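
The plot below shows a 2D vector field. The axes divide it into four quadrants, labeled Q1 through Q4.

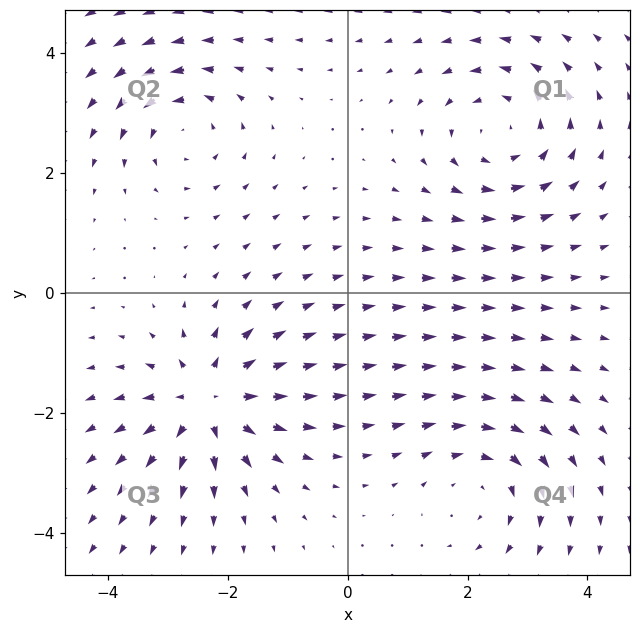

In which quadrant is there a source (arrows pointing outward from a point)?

Q3

The source sits at approximately (-2.3, -1.8), which lies in quadrant Q3. The divergence there is about +6, positive as expected for a source.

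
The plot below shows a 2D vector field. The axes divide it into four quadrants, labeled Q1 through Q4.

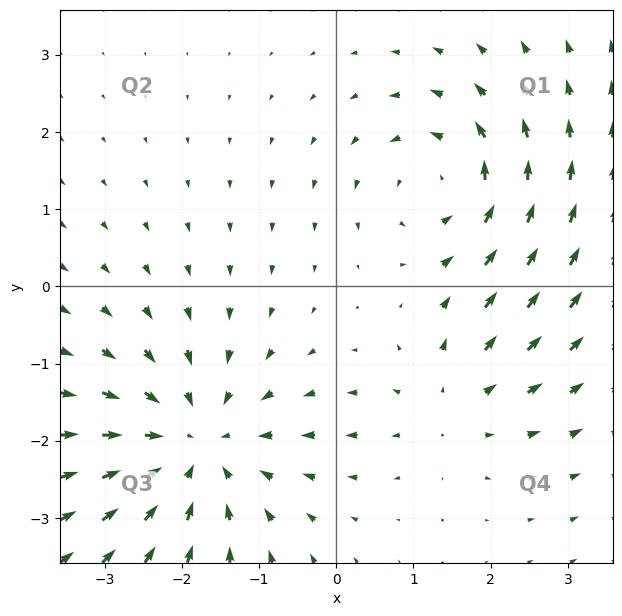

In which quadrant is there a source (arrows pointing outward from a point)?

The source sits at approximately (1.5, -1.5), which lies in quadrant Q4. The divergence there is about +2, positive as expected for a source.

Q4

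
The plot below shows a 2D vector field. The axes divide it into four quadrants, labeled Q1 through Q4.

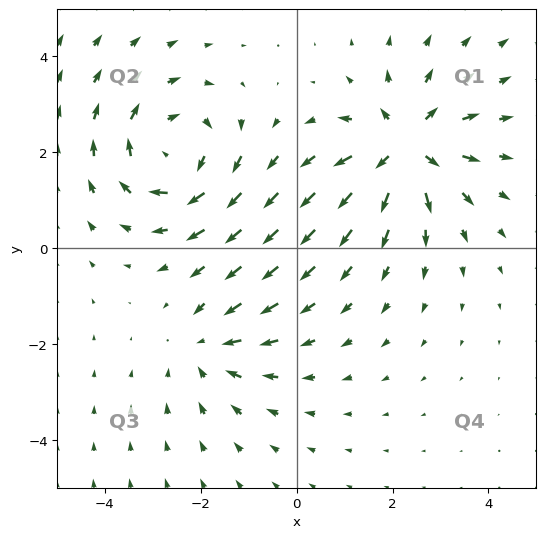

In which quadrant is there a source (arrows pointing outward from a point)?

The source sits at approximately (2.3, 2.1), which lies in quadrant Q1. The divergence there is about +4, positive as expected for a source.

Q1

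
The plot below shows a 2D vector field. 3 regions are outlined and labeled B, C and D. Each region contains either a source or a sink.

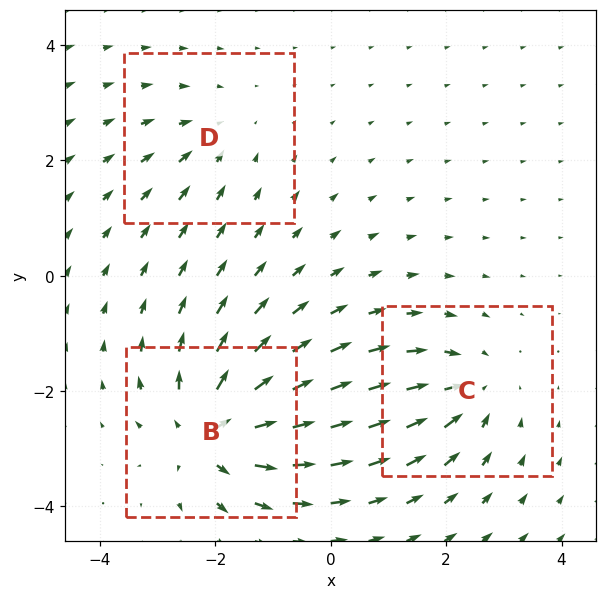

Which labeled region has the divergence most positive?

B

Divergence at each region's feature centre — B: about +5, C: about -3, D: about -2. Region B is most positive.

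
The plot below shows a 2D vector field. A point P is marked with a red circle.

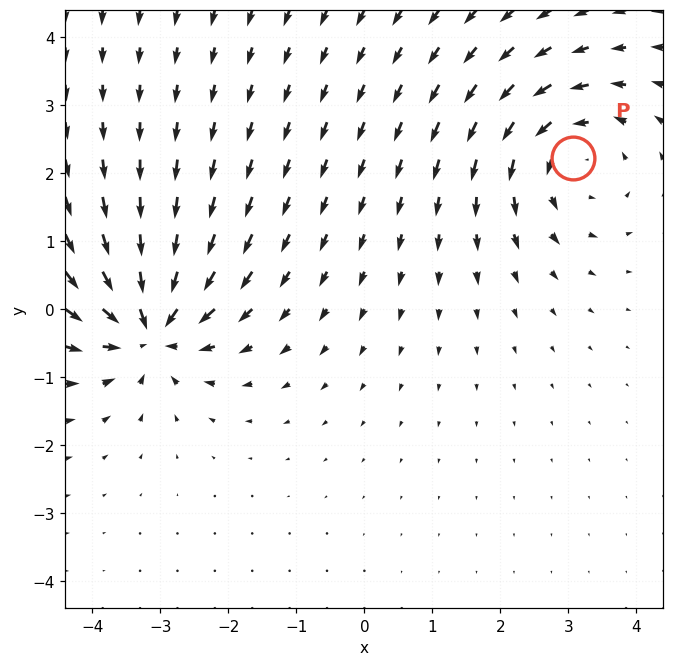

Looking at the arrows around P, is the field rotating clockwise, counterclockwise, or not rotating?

Near P at (3.1, 2.2) the arrows circulate counterclockwise. The curl (z-component) there is about +4; positive curl means counterclockwise rotation.

counterclockwise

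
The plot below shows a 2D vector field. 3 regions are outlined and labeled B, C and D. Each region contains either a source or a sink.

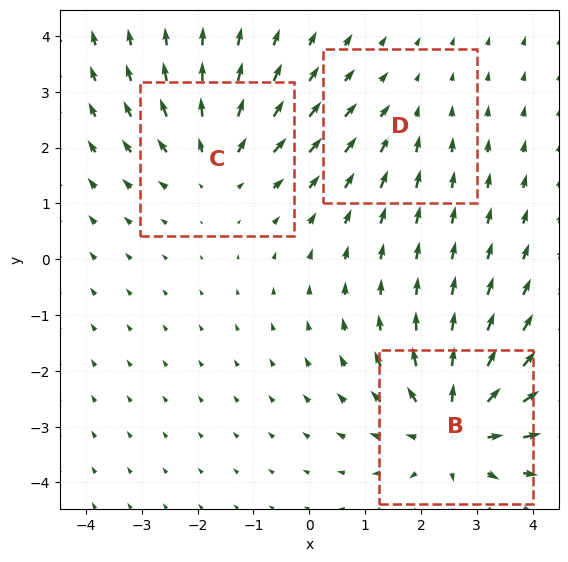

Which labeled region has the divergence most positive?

Divergence at each region's feature centre — B: about +5, C: about +3, D: about -2. Region B is most positive.

B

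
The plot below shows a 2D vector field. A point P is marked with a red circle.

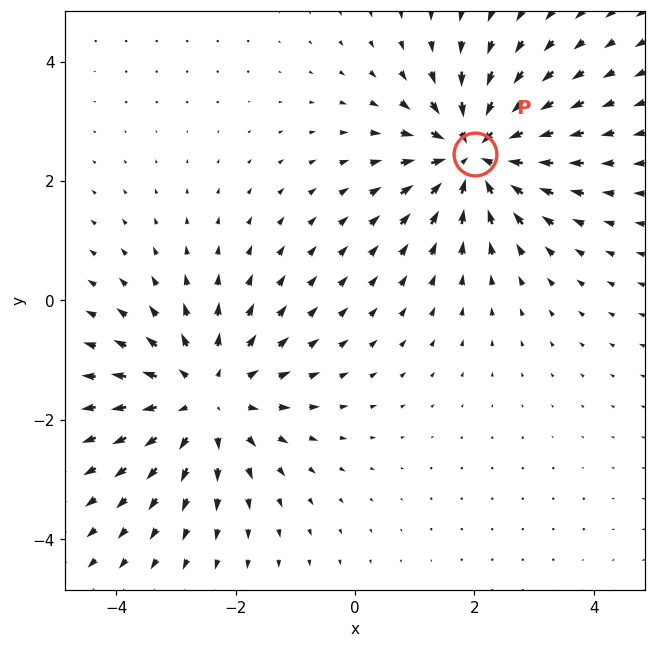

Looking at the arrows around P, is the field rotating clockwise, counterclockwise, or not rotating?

Near P at (2.0, 2.5) the arrows show no circulation. The curl there is ≈0.

not rotating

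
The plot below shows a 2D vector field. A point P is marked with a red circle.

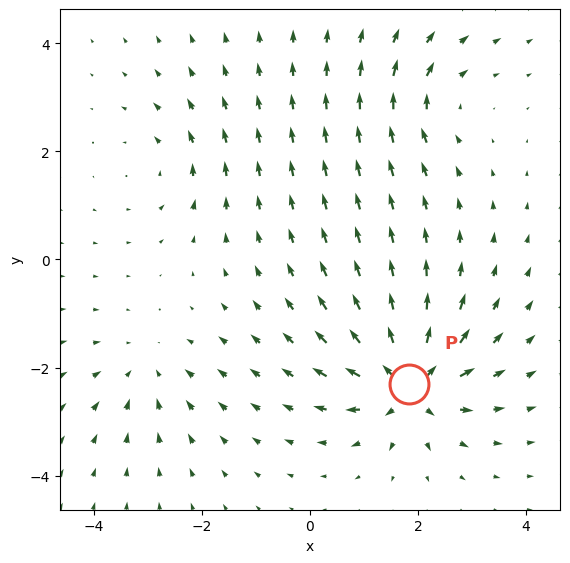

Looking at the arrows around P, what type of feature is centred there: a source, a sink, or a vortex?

At P (1.8, -2.3) the arrows spread outward. Divergence about +7, curl ≈0 — positive divergence with near-zero curl is a source.

source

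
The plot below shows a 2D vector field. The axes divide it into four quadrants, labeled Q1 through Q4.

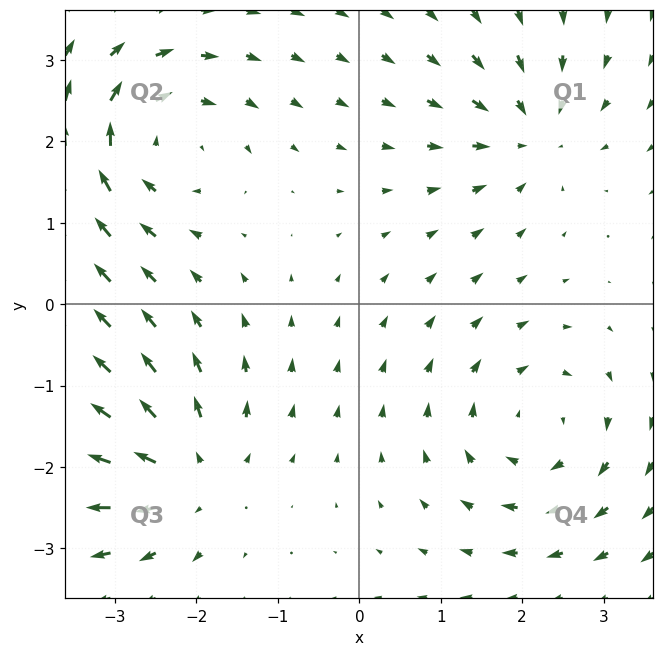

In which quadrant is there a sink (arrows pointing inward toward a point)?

The sink sits at approximately (2.1, 2.1), which lies in quadrant Q1. The divergence there is about -5, negative as expected for a sink.

Q1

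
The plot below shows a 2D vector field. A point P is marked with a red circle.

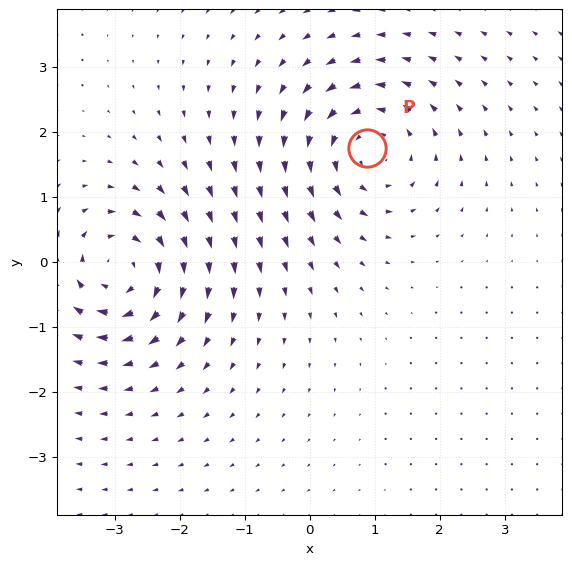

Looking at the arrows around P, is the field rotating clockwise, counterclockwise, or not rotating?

Near P at (0.9, 1.8) the arrows circulate counterclockwise. The curl (z-component) there is about +5; positive curl means counterclockwise rotation.

counterclockwise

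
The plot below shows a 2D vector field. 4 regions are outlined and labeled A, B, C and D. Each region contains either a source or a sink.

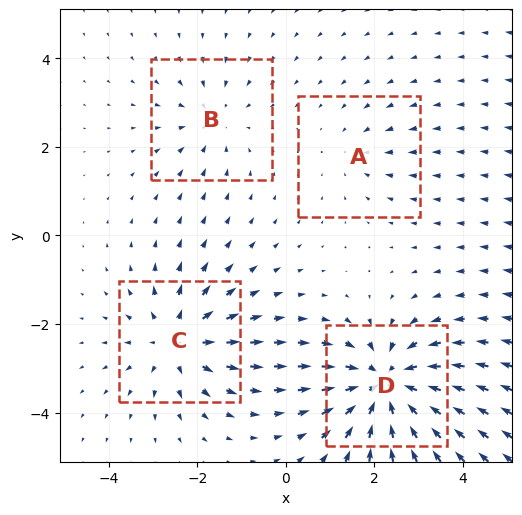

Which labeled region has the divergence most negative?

Divergence at each region's feature centre — A: about -2, B: about -3, C: about +5, D: about -7. Region D is most negative.

D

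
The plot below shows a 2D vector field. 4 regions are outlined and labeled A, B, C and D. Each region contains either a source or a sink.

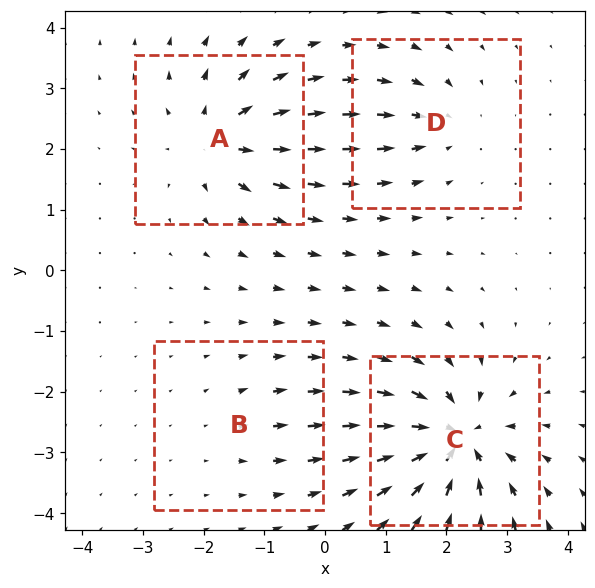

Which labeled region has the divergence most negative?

C

Divergence at each region's feature centre — A: about +7, B: about +2, C: about -9, D: about -4. Region C is most negative.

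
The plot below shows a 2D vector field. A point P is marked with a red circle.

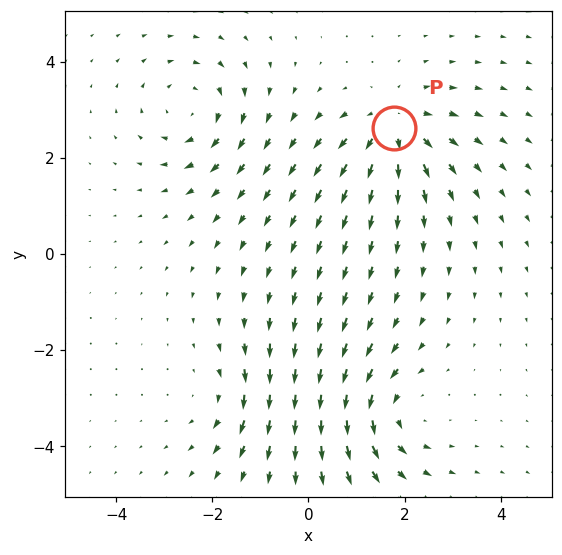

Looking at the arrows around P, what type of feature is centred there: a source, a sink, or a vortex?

At P (1.8, 2.6) the arrows spread outward. Divergence about +6, curl ≈0 — positive divergence with near-zero curl is a source.

source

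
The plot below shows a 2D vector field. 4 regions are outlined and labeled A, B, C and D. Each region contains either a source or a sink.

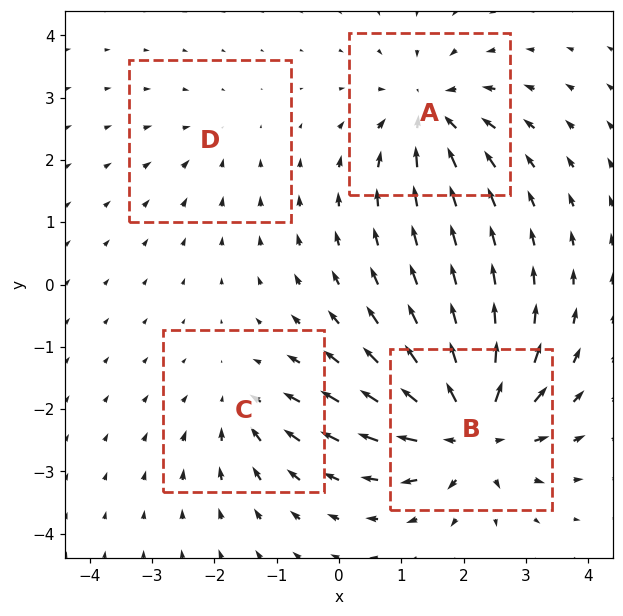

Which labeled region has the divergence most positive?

B

Divergence at each region's feature centre — A: about -6, B: about +9, C: about -4, D: about -2. Region B is most positive.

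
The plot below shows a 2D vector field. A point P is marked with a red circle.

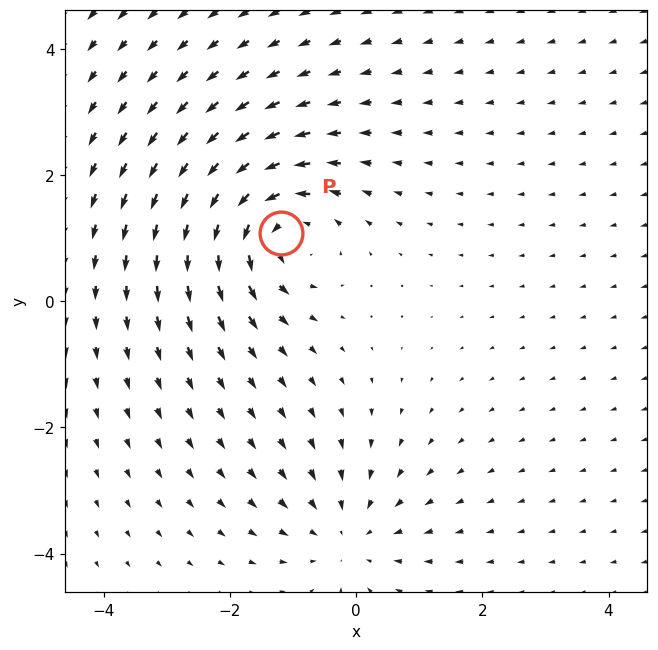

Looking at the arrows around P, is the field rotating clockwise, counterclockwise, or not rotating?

counterclockwise

Near P at (-1.2, 1.1) the arrows circulate counterclockwise. The curl (z-component) there is about +4; positive curl means counterclockwise rotation.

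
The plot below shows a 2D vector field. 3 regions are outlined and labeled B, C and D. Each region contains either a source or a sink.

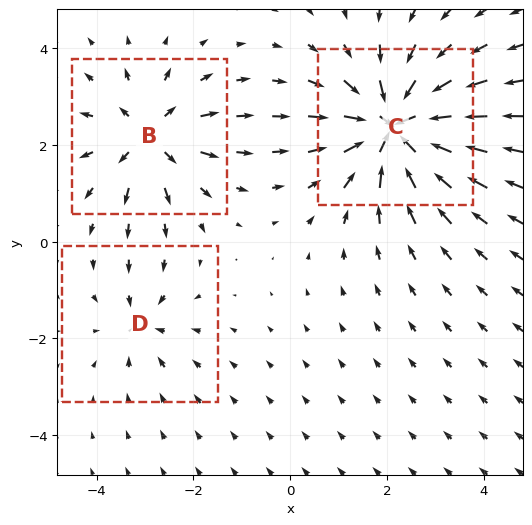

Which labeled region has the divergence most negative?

C

Divergence at each region's feature centre — B: about +4, C: about -6, D: about -2. Region C is most negative.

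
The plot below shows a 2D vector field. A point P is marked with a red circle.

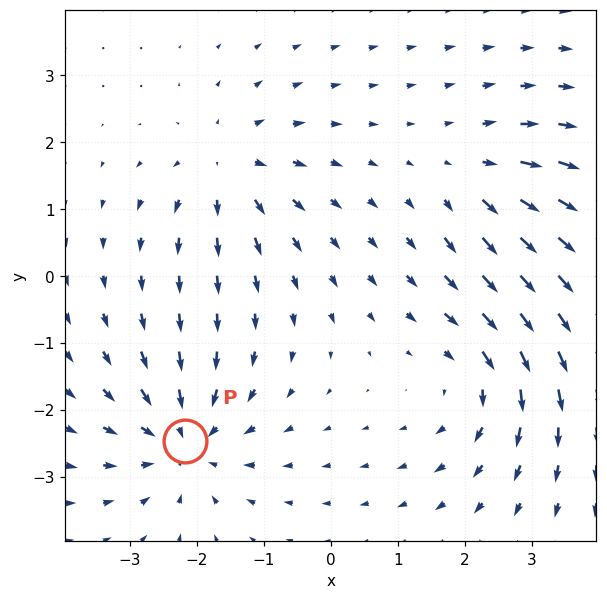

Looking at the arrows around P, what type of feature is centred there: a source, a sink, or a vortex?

At P (-2.2, -2.5) the arrows converge inward. Divergence about -5, curl ≈0 — negative divergence with near-zero curl is a sink.

sink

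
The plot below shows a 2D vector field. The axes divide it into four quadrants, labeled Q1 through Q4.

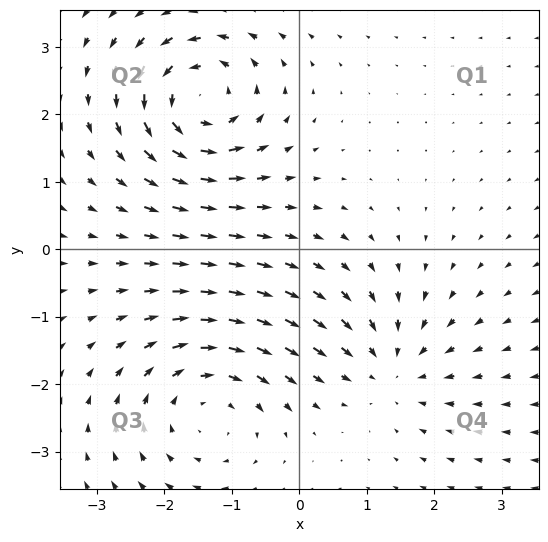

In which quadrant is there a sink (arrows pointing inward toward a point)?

Q4

The sink sits at approximately (1.4, -1.7), which lies in quadrant Q4. The divergence there is about -3, negative as expected for a sink.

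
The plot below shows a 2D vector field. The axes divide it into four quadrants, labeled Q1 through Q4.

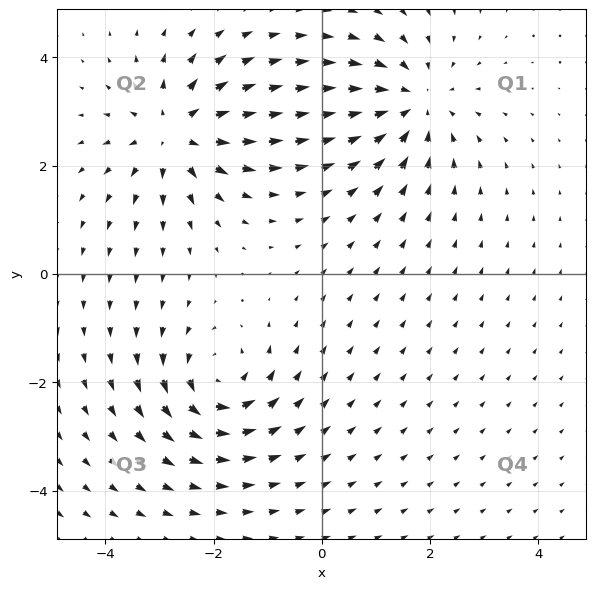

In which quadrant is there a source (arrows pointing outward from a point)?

Q2

The source sits at approximately (-2.7, 2.6), which lies in quadrant Q2. The divergence there is about +5, positive as expected for a source.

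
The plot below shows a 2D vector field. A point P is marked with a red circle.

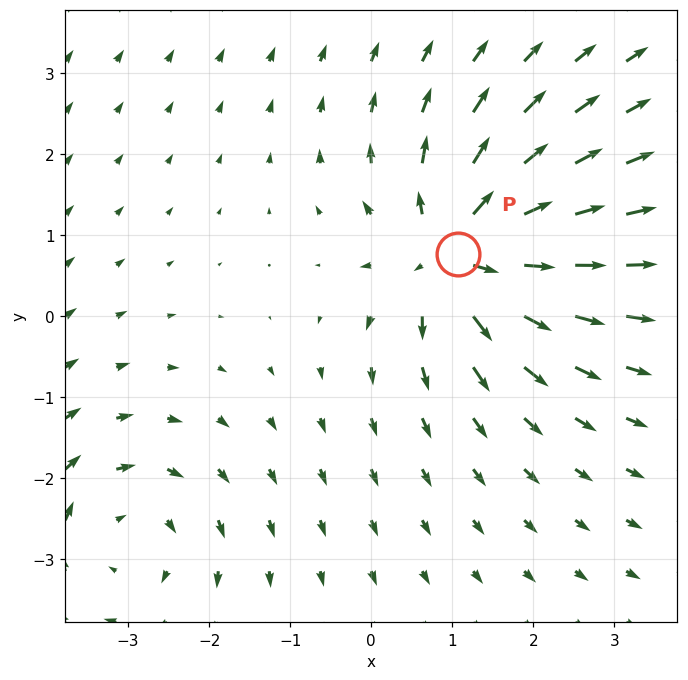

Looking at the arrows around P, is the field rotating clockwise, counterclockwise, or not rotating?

not rotating

Near P at (1.1, 0.8) the arrows show no circulation. The curl there is ≈0.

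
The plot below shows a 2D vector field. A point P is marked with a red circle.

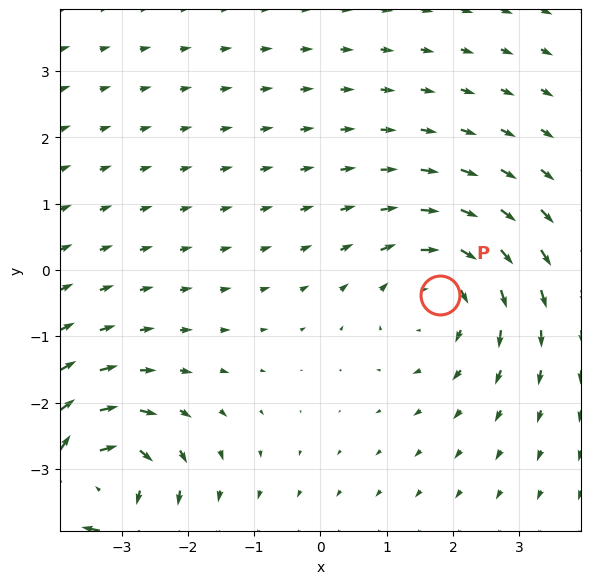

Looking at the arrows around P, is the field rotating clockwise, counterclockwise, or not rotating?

Near P at (1.8, -0.4) the arrows circulate clockwise. The curl (z-component) there is about -4; negative curl means clockwise rotation.

clockwise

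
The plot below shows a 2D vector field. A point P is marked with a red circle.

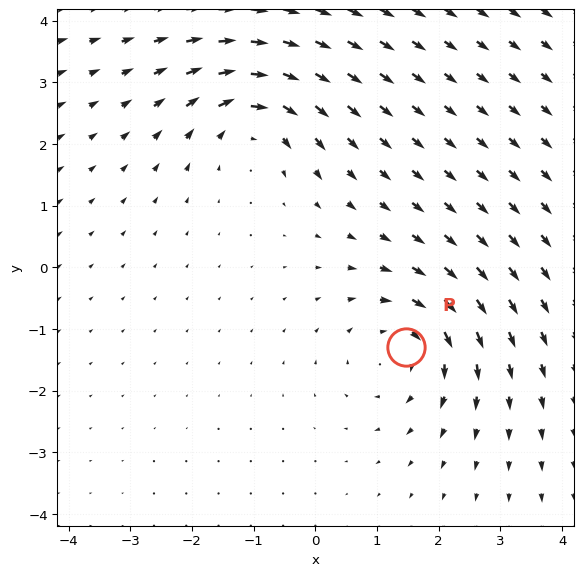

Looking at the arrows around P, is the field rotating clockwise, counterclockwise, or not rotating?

Near P at (1.5, -1.3) the arrows circulate clockwise. The curl (z-component) there is about -3; negative curl means clockwise rotation.

clockwise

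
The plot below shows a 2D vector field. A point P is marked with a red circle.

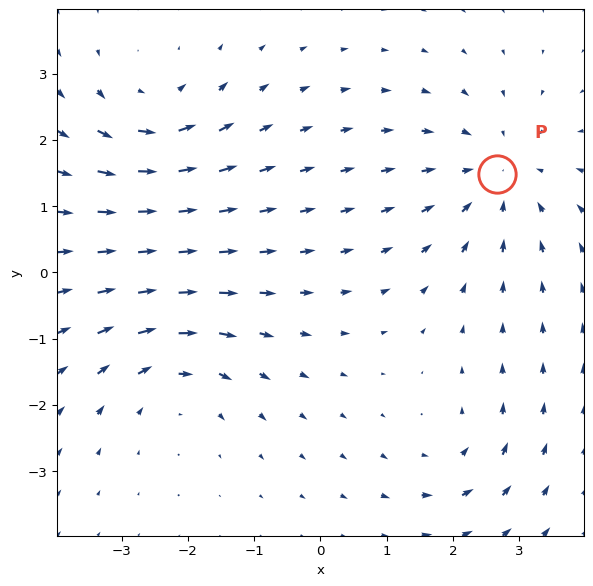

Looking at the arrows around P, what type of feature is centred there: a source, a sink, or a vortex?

At P (2.7, 1.5) the arrows converge inward. Divergence about -4, curl ≈0 — negative divergence with near-zero curl is a sink.

sink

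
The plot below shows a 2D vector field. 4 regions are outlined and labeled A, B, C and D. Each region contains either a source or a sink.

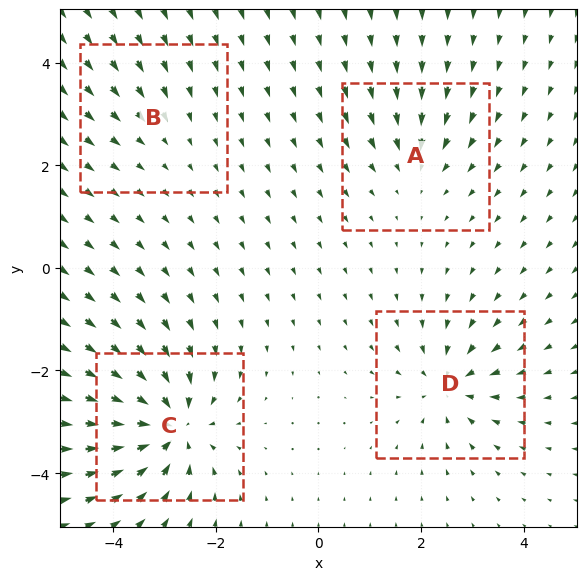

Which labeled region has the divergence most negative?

C

Divergence at each region's feature centre — A: about -4, B: about -2, C: about -9, D: about -6. Region C is most negative.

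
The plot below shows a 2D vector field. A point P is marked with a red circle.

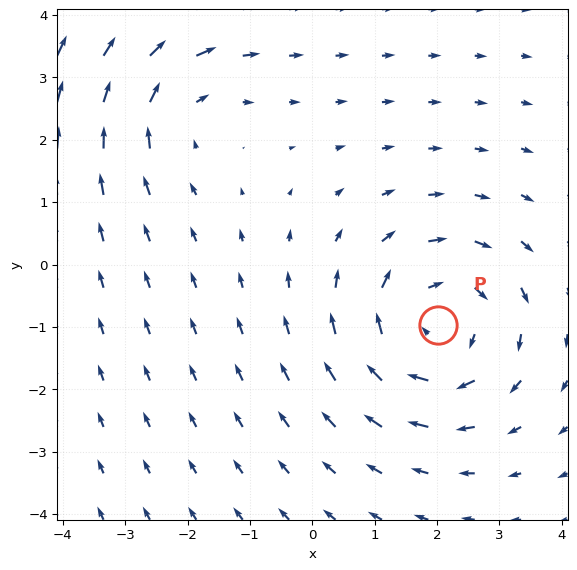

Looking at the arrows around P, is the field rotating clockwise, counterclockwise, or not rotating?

Near P at (2.0, -1.0) the arrows circulate clockwise. The curl (z-component) there is about -4; negative curl means clockwise rotation.

clockwise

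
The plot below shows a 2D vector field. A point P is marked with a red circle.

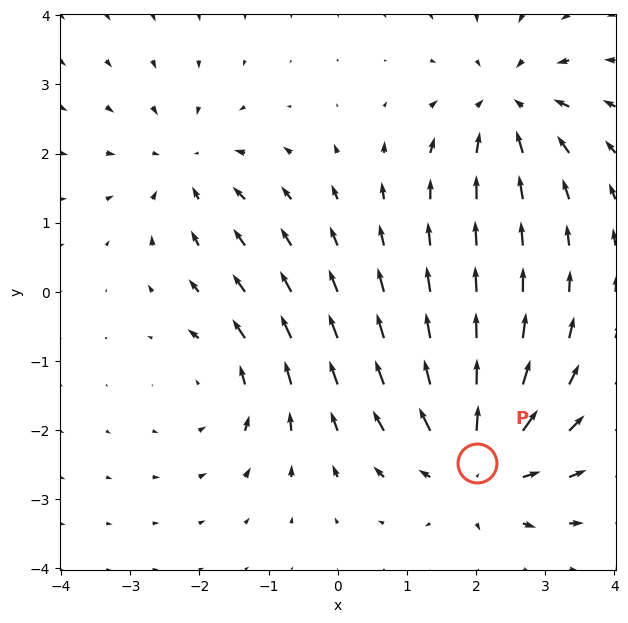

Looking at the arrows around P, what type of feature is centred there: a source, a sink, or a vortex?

At P (2.0, -2.5) the arrows spread outward. Divergence about +5, curl ≈0 — positive divergence with near-zero curl is a source.

source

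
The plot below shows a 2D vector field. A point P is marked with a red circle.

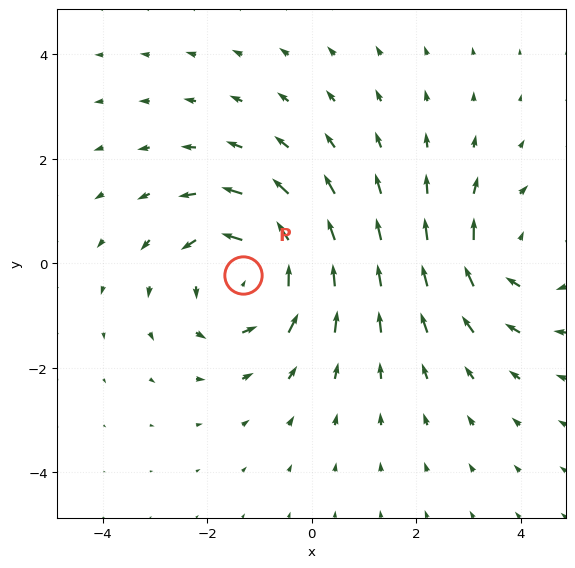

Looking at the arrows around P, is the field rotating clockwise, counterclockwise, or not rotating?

counterclockwise

Near P at (-1.3, -0.2) the arrows circulate counterclockwise. The curl (z-component) there is about +4; positive curl means counterclockwise rotation.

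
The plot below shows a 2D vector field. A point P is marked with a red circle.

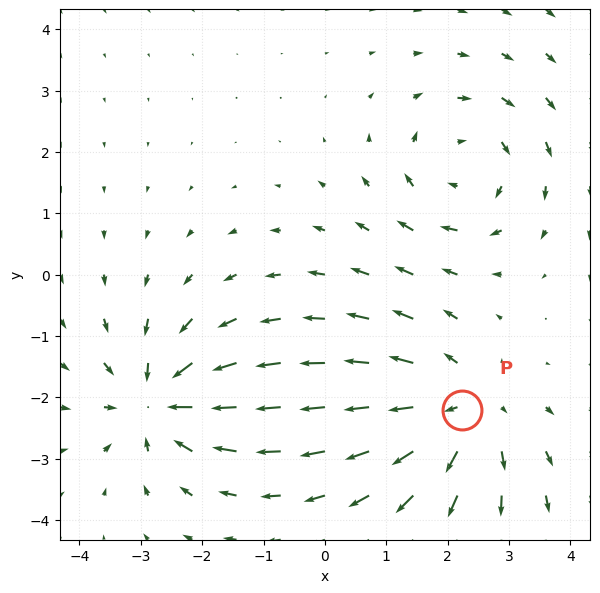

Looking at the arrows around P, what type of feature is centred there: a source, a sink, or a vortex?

At P (2.2, -2.2) the arrows spread outward. Divergence about +4, curl ≈0 — positive divergence with near-zero curl is a source.

source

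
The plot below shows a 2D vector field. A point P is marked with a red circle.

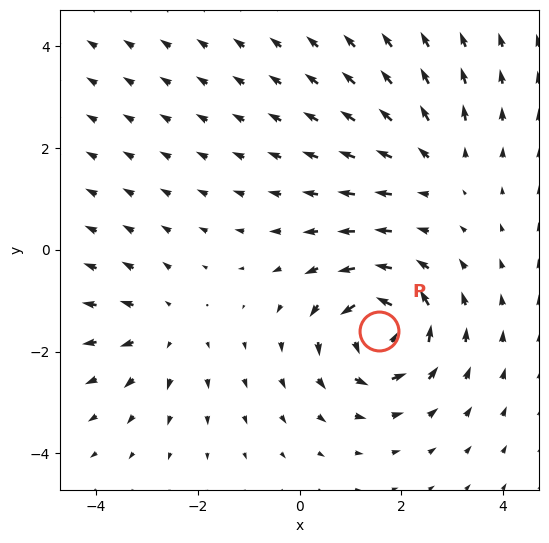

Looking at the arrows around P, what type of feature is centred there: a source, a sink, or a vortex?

vortex

At P (1.6, -1.6) the arrows circulate counterclockwise. Divergence ≈0, curl about +6 — near-zero divergence with nonzero curl is a vortex.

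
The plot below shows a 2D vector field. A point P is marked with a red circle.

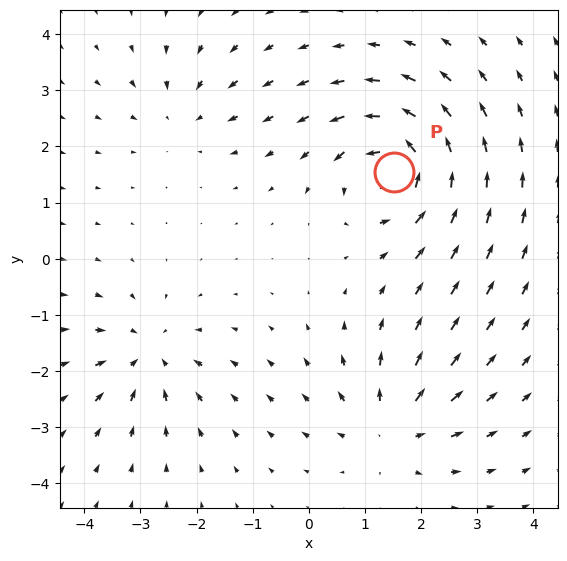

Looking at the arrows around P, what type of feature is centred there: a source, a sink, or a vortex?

At P (1.5, 1.5) the arrows circulate counterclockwise. Divergence ≈0, curl about +7 — near-zero divergence with nonzero curl is a vortex.

vortex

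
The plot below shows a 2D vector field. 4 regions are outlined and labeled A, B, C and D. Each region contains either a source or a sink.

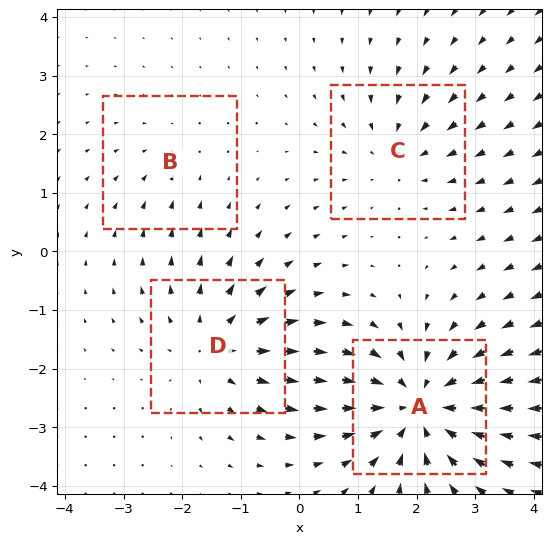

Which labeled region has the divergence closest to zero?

B

Divergence at each region's feature centre — A: about -6, B: about -2, C: about -3, D: about +4. Region B is closest to zero.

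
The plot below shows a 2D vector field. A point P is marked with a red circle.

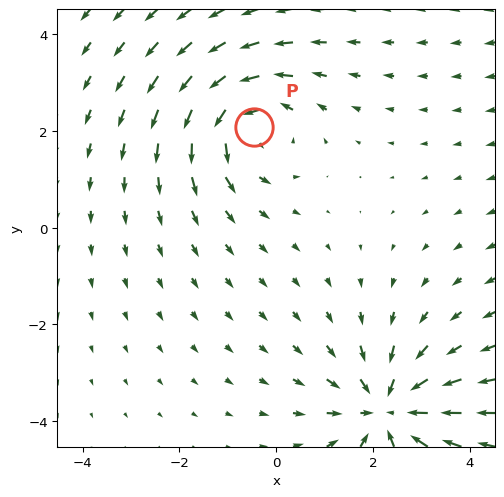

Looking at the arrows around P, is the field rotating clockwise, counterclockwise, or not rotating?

Near P at (-0.4, 2.1) the arrows circulate counterclockwise. The curl (z-component) there is about +3; positive curl means counterclockwise rotation.

counterclockwise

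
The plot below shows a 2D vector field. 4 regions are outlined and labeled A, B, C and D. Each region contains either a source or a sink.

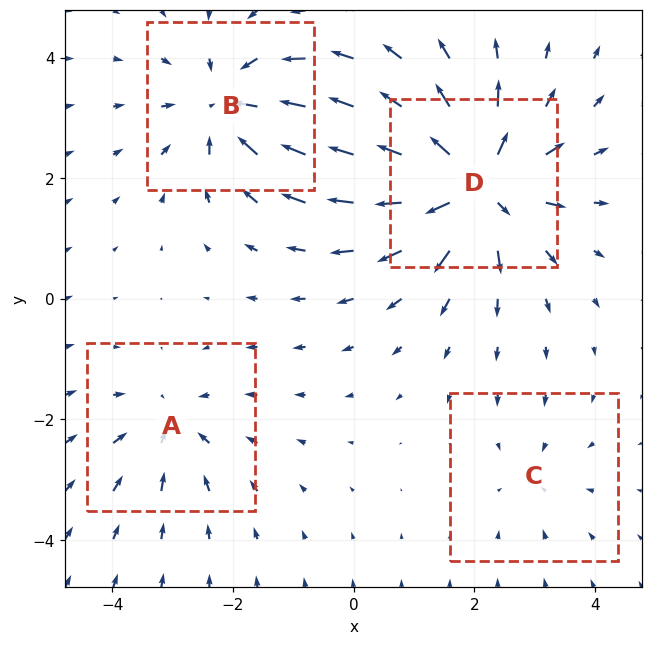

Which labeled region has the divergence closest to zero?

C

Divergence at each region's feature centre — A: about -4, B: about -5, C: about -2, D: about +8. Region C is closest to zero.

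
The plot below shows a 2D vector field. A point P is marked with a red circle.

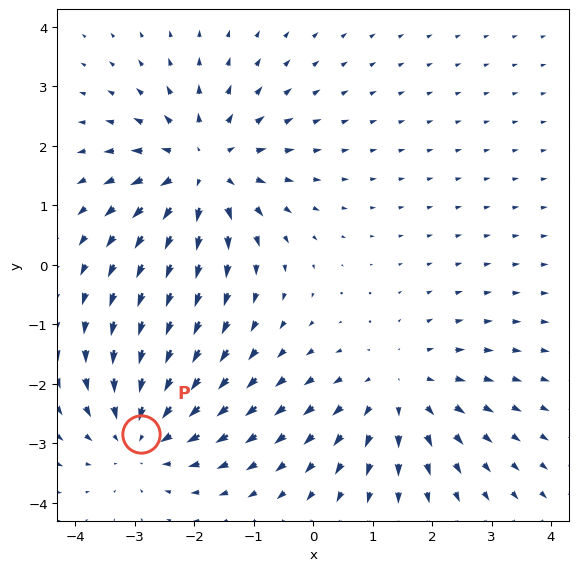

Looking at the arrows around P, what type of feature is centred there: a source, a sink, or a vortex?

sink

At P (-2.9, -2.9) the arrows converge inward. Divergence about -3, curl ≈0 — negative divergence with near-zero curl is a sink.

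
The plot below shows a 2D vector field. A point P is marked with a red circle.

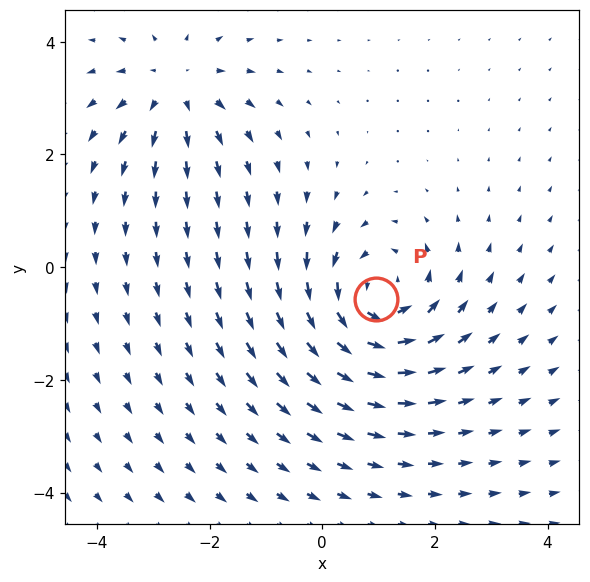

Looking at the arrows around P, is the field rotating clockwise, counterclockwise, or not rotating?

Near P at (1.0, -0.6) the arrows circulate counterclockwise. The curl (z-component) there is about +4; positive curl means counterclockwise rotation.

counterclockwise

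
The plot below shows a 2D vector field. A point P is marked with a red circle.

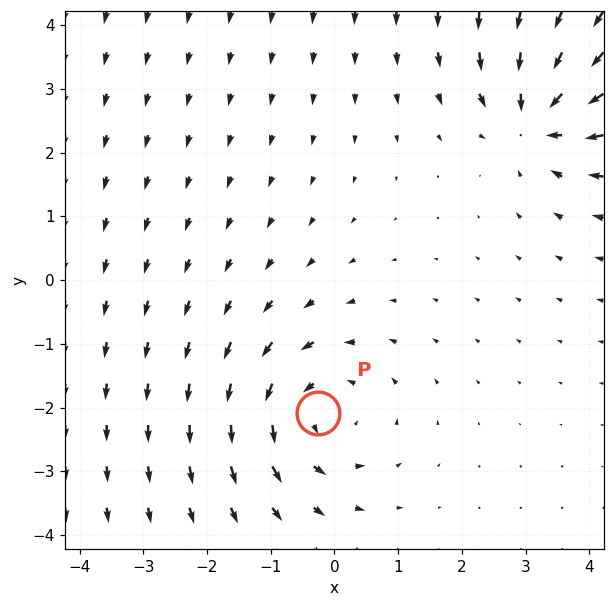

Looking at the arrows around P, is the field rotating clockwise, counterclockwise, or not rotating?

counterclockwise

Near P at (-0.3, -2.1) the arrows circulate counterclockwise. The curl (z-component) there is about +3; positive curl means counterclockwise rotation.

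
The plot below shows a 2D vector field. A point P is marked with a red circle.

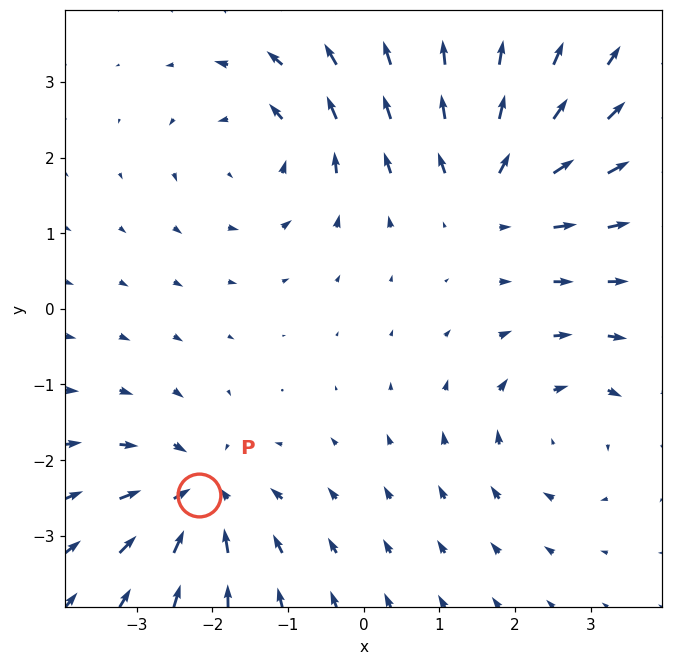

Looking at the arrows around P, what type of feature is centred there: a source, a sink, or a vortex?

At P (-2.2, -2.5) the arrows converge inward. Divergence about -6, curl ≈0 — negative divergence with near-zero curl is a sink.

sink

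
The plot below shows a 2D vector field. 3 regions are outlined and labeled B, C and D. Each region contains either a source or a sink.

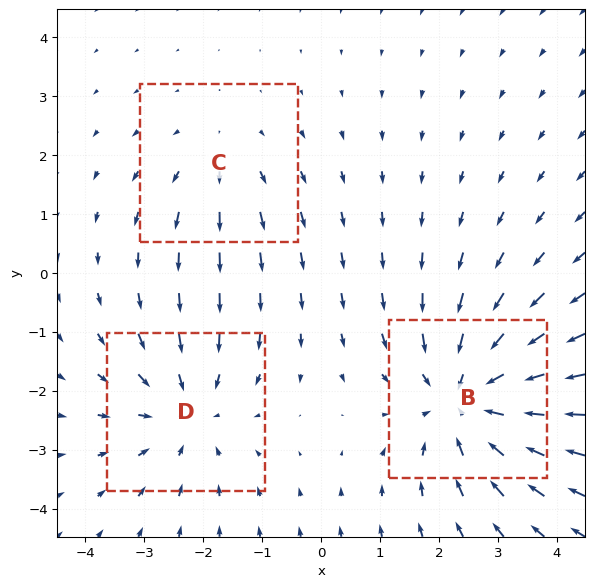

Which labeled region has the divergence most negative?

Divergence at each region's feature centre — B: about -4, C: about +2, D: about -3. Region B is most negative.

B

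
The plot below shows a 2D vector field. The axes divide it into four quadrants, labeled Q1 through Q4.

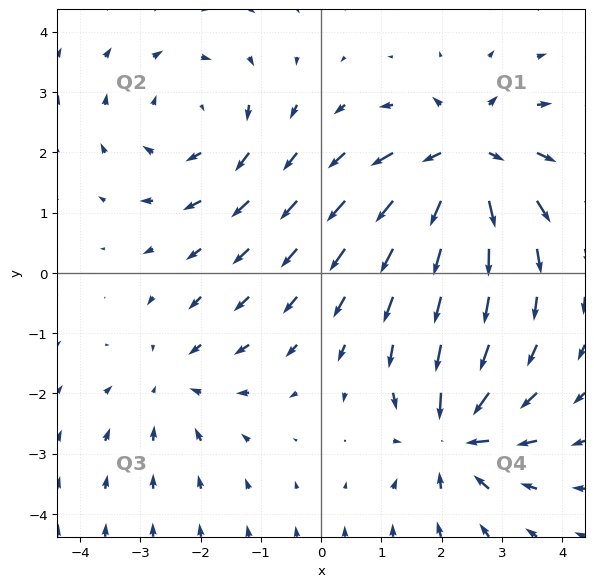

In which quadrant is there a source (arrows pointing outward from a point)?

The source sits at approximately (2.4, 1.9), which lies in quadrant Q1. The divergence there is about +7, positive as expected for a source.

Q1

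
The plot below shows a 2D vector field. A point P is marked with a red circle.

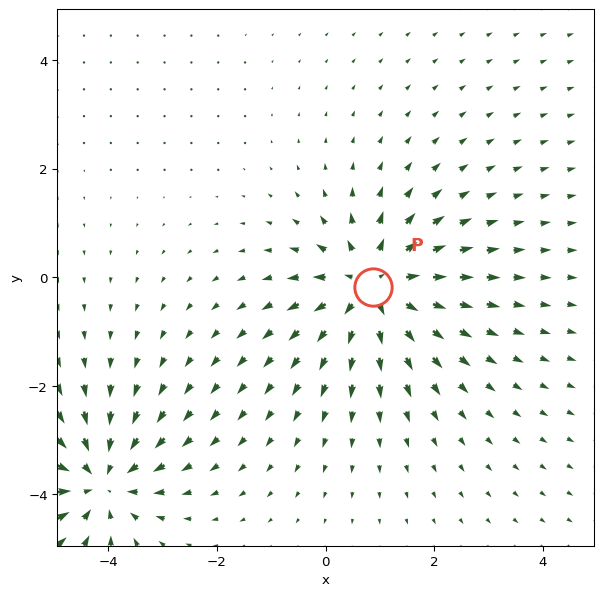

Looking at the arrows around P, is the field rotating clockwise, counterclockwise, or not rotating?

not rotating

Near P at (0.9, -0.2) the arrows show no circulation. The curl there is ≈0.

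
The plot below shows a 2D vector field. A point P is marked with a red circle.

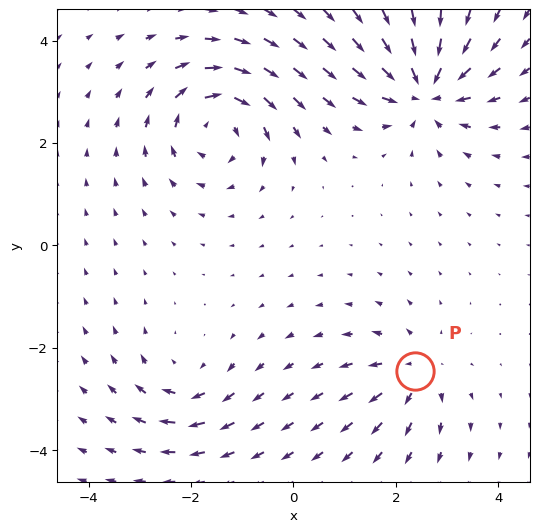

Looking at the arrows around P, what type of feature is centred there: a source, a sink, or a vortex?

At P (2.4, -2.5) the arrows spread outward. Divergence about +4, curl ≈0 — positive divergence with near-zero curl is a source.

source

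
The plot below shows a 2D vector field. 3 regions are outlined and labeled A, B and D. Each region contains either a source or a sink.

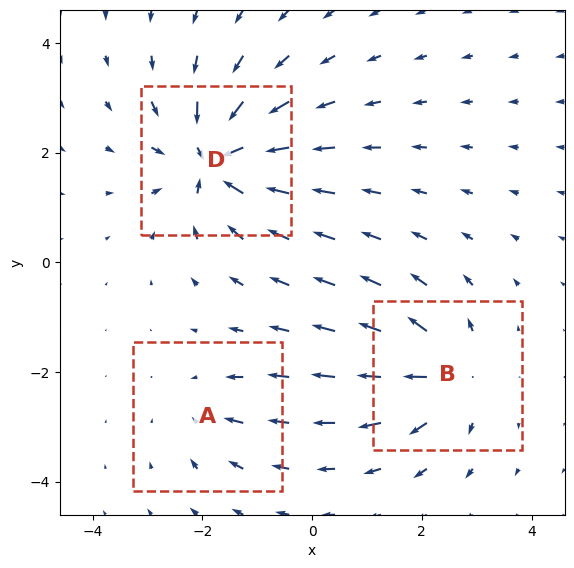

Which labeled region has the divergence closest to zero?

Divergence at each region's feature centre — A: about -2, B: about +4, D: about -6. Region A is closest to zero.

A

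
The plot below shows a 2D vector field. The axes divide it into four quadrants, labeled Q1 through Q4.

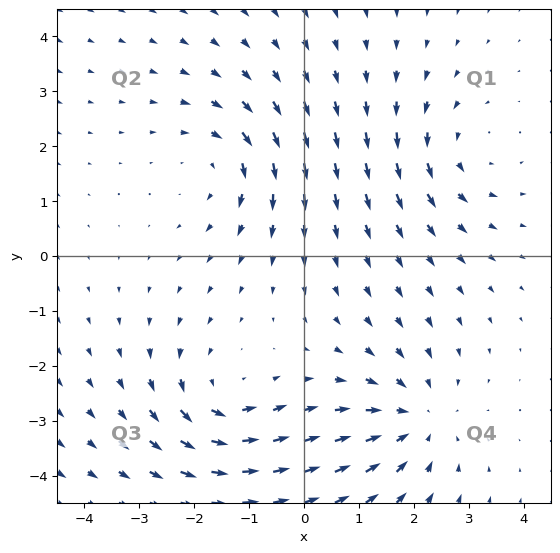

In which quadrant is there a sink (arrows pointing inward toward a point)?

Q4

The sink sits at approximately (2.0, -3.0), which lies in quadrant Q4. The divergence there is about -3, negative as expected for a sink.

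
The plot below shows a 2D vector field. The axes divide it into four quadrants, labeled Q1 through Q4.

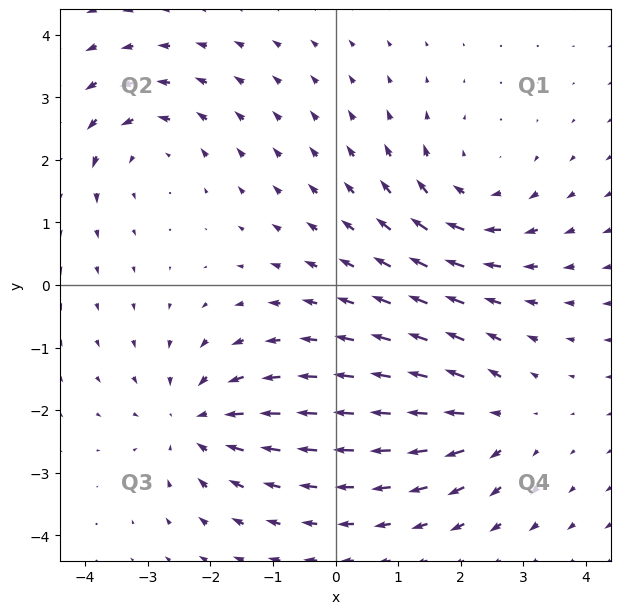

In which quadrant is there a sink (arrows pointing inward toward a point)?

Q3

The sink sits at approximately (-2.2, -2.2), which lies in quadrant Q3. The divergence there is about -4, negative as expected for a sink.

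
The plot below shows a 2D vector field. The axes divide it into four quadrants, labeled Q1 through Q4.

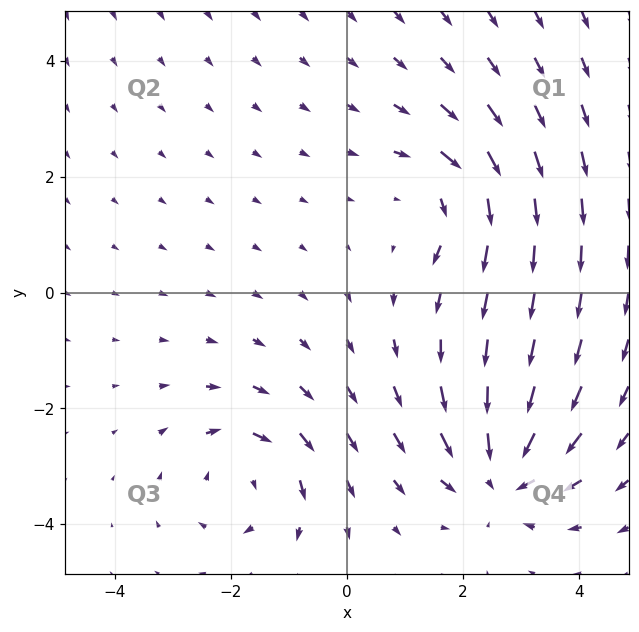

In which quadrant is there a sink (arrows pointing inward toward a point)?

Q4

The sink sits at approximately (2.7, -3.1), which lies in quadrant Q4. The divergence there is about -6, negative as expected for a sink.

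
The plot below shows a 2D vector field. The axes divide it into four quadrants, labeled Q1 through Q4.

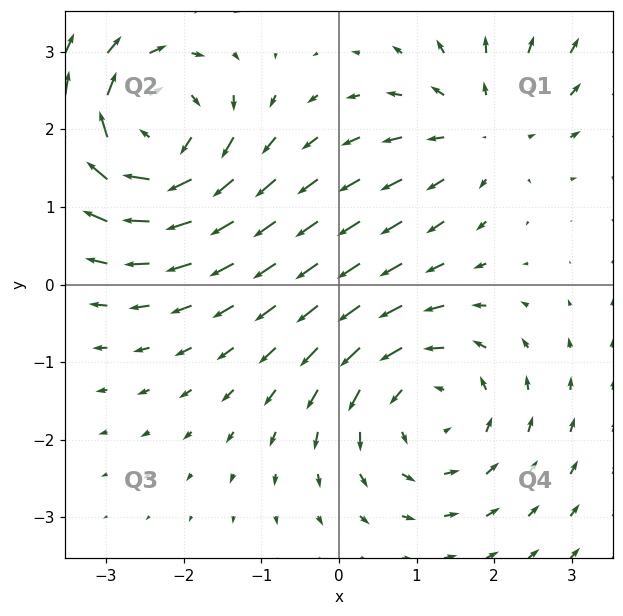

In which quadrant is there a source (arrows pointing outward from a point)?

The source sits at approximately (1.9, 2.0), which lies in quadrant Q1. The divergence there is about +3, positive as expected for a source.

Q1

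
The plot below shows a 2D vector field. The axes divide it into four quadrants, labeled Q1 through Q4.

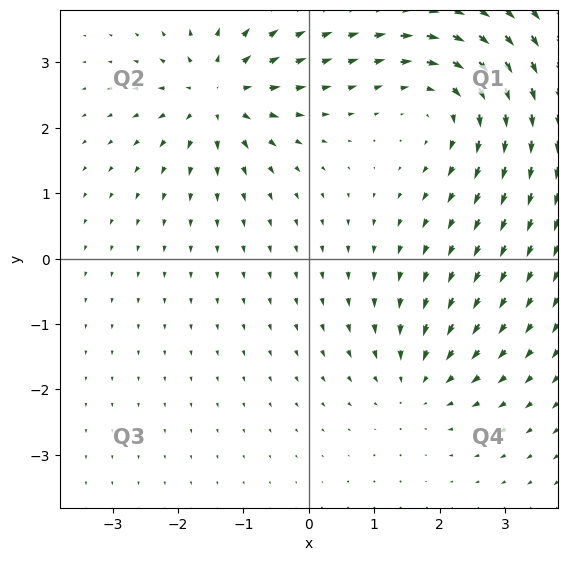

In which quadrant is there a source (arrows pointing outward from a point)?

The source sits at approximately (-1.4, 2.5), which lies in quadrant Q2. The divergence there is about +5, positive as expected for a source.

Q2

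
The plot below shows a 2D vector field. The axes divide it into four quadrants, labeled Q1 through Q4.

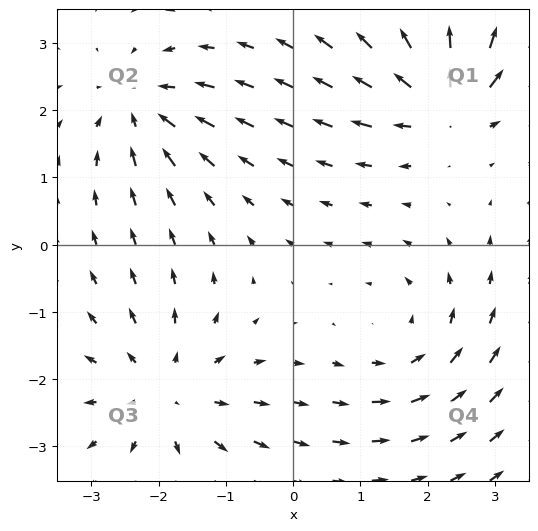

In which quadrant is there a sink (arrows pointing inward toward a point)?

The sink sits at approximately (-2.3, 2.0), which lies in quadrant Q2. The divergence there is about -4, negative as expected for a sink.

Q2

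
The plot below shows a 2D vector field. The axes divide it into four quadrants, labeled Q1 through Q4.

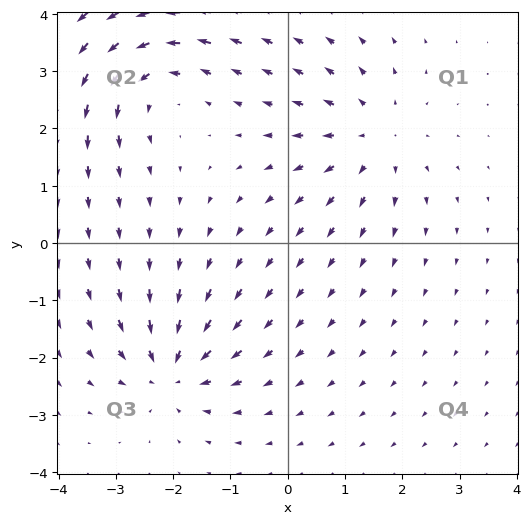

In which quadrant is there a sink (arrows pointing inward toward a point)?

Q3

The sink sits at approximately (-2.0, -2.2), which lies in quadrant Q3. The divergence there is about -6, negative as expected for a sink.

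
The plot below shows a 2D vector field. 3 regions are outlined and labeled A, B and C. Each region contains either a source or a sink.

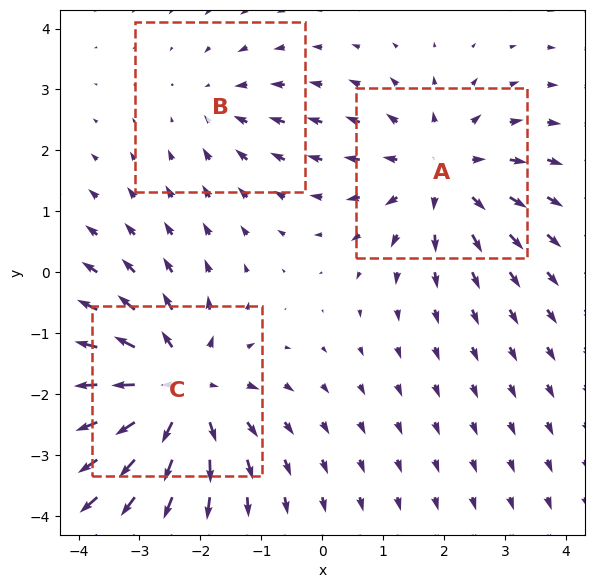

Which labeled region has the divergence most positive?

C

Divergence at each region's feature centre — A: about +3, B: about -2, C: about +4. Region C is most positive.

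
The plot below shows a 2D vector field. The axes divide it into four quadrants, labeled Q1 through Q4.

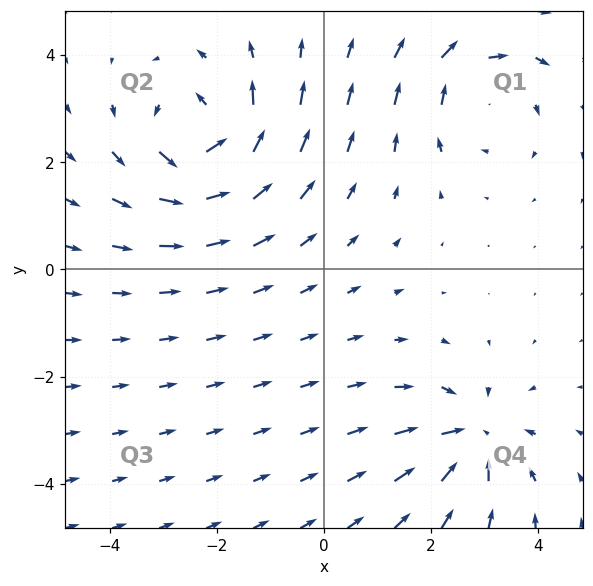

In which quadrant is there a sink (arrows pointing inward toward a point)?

The sink sits at approximately (2.8, -3.1), which lies in quadrant Q4. The divergence there is about -4, negative as expected for a sink.

Q4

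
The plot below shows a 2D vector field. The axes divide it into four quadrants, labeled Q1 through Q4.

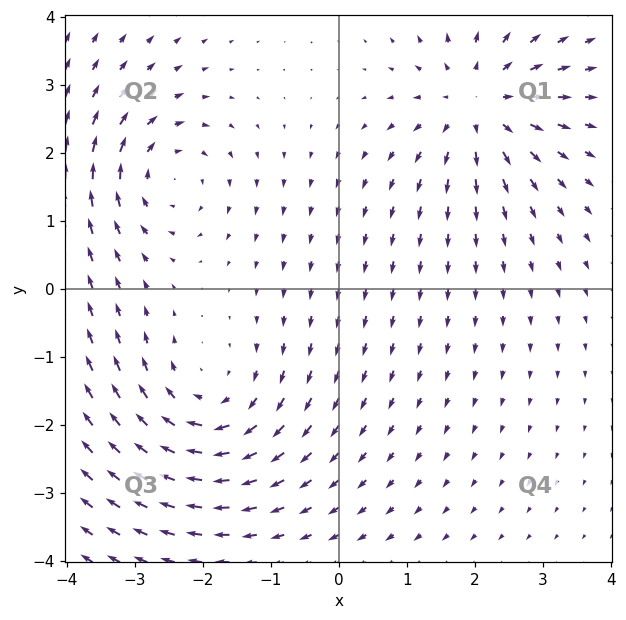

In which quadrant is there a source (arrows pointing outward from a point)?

Q1

The source sits at approximately (2.1, 2.7), which lies in quadrant Q1. The divergence there is about +5, positive as expected for a source.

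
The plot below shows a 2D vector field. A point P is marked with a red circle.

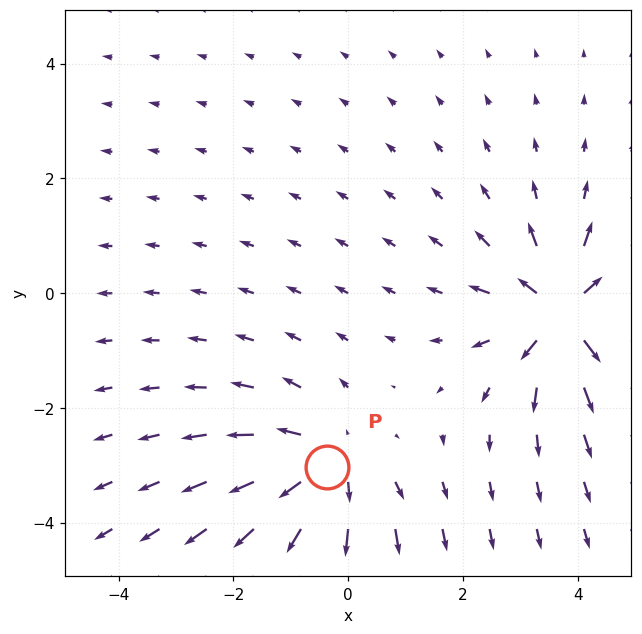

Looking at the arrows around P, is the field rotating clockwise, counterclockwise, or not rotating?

not rotating

Near P at (-0.4, -3.0) the arrows show no circulation. The curl there is ≈0.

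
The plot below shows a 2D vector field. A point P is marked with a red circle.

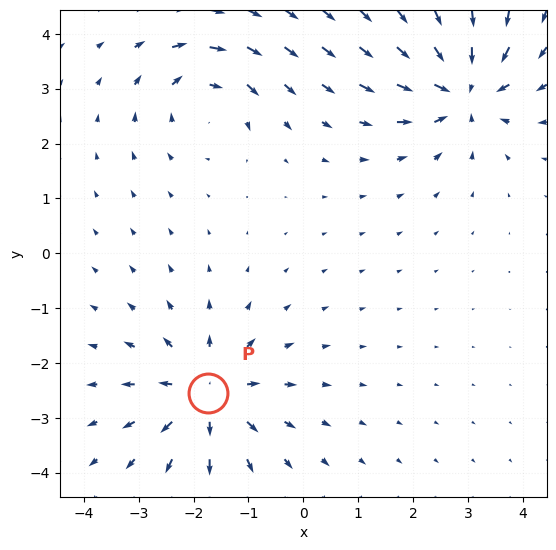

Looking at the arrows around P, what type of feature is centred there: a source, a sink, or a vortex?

At P (-1.7, -2.6) the arrows spread outward. Divergence about +5, curl ≈0 — positive divergence with near-zero curl is a source.

source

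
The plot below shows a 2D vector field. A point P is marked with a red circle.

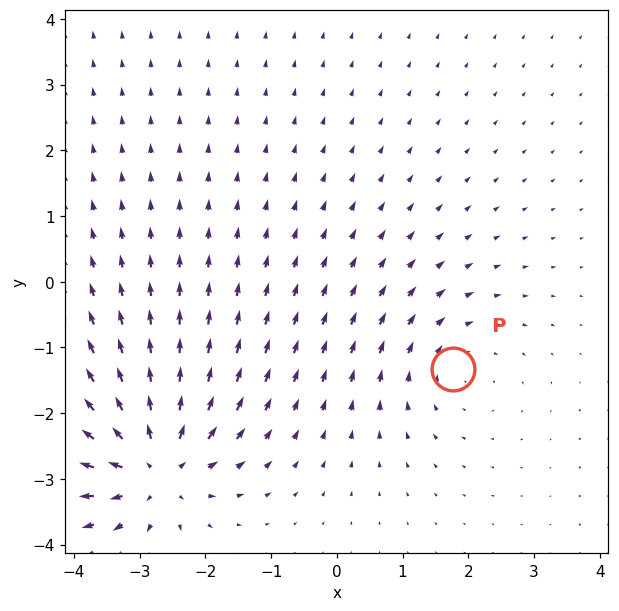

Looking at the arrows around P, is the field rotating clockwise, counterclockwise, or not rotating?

Near P at (1.8, -1.3) the arrows circulate clockwise. The curl (z-component) there is about -2; negative curl means clockwise rotation.

clockwise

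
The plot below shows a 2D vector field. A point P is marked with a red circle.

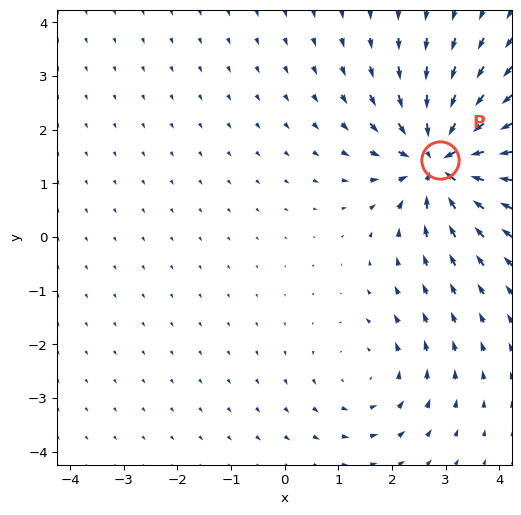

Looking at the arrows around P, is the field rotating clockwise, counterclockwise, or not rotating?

Near P at (2.9, 1.4) the arrows show no circulation. The curl there is ≈0.

not rotating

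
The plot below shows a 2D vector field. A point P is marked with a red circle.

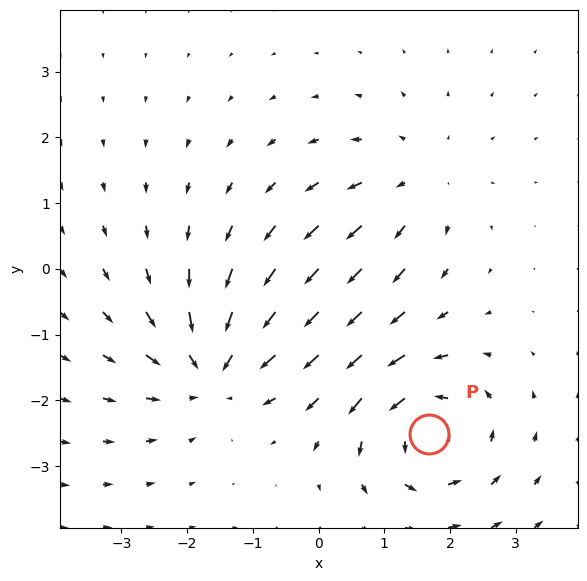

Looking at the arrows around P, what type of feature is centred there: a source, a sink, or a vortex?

At P (1.7, -2.5) the arrows circulate counterclockwise. Divergence ≈0, curl about +5 — near-zero divergence with nonzero curl is a vortex.

vortex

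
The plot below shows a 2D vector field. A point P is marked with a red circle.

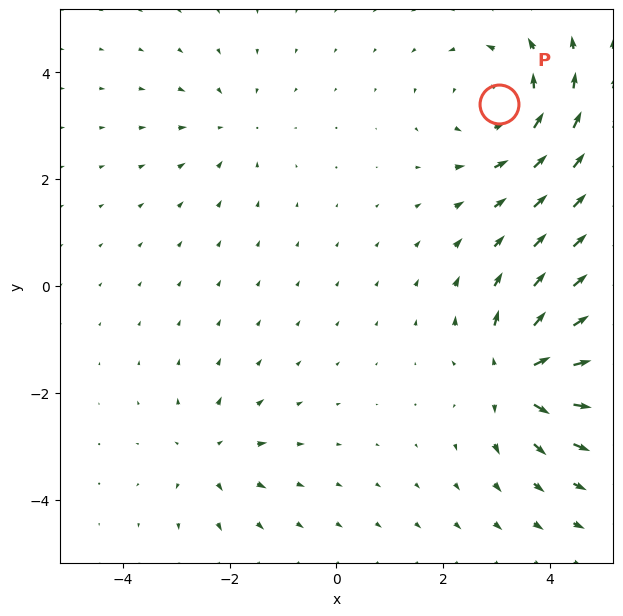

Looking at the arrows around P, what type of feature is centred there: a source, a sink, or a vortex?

At P (3.0, 3.4) the arrows circulate counterclockwise. Divergence ≈0, curl about +4 — near-zero divergence with nonzero curl is a vortex.

vortex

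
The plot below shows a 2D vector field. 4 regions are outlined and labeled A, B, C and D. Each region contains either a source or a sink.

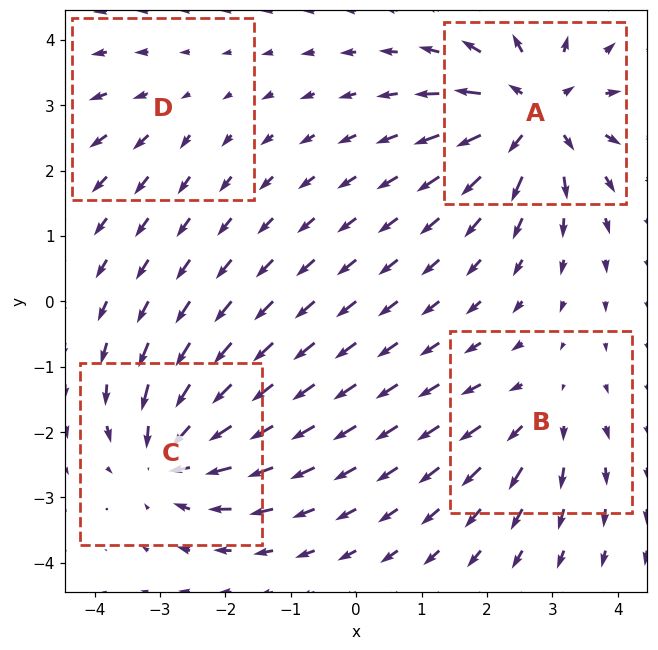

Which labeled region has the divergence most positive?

A

Divergence at each region's feature centre — A: about +8, B: about +4, C: about -6, D: about +2. Region A is most positive.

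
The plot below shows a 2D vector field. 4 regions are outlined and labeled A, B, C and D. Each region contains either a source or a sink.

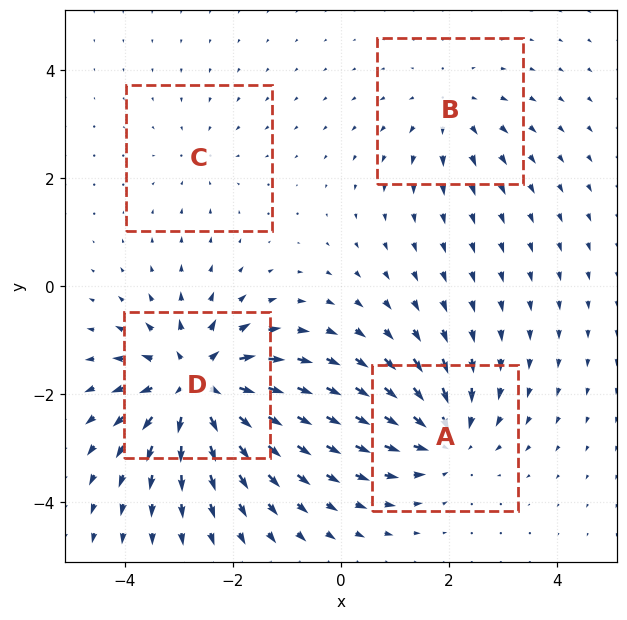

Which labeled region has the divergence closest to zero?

C

Divergence at each region's feature centre — A: about -5, B: about +3, C: about -2, D: about +8. Region C is closest to zero.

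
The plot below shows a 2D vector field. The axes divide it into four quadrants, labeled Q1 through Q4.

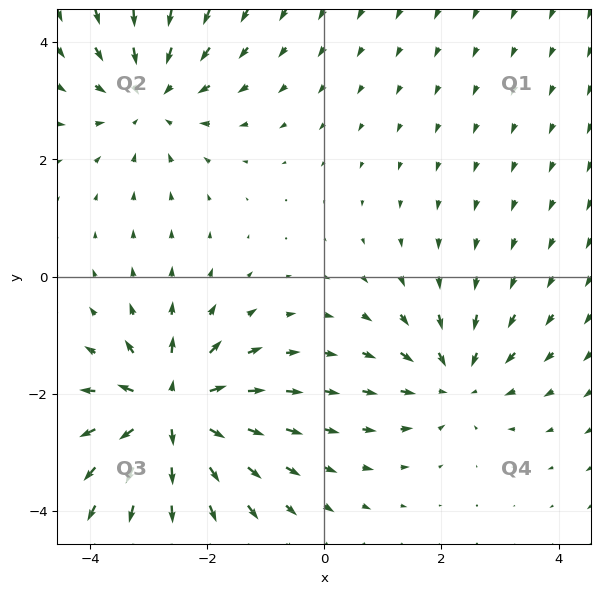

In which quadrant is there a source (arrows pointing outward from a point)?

The source sits at approximately (-2.6, -2.3), which lies in quadrant Q3. The divergence there is about +6, positive as expected for a source.

Q3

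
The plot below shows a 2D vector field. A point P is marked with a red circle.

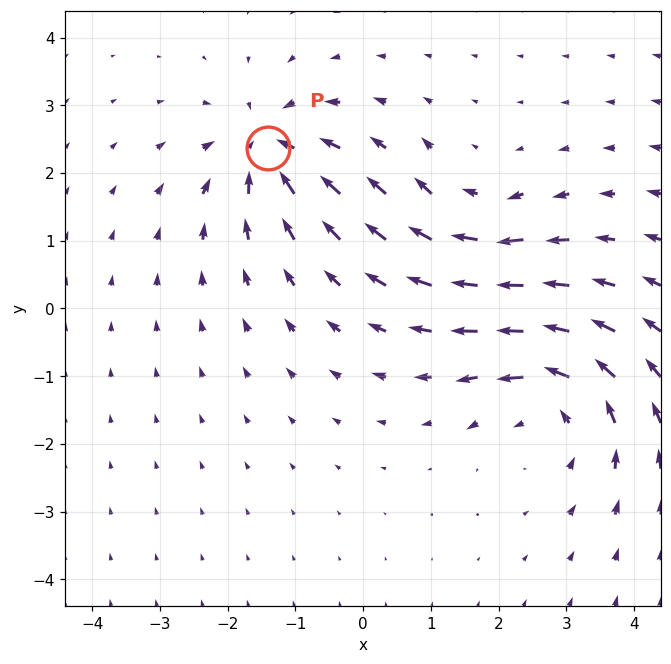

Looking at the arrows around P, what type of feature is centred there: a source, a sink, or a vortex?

sink

At P (-1.4, 2.4) the arrows converge inward. Divergence about -5, curl ≈0 — negative divergence with near-zero curl is a sink.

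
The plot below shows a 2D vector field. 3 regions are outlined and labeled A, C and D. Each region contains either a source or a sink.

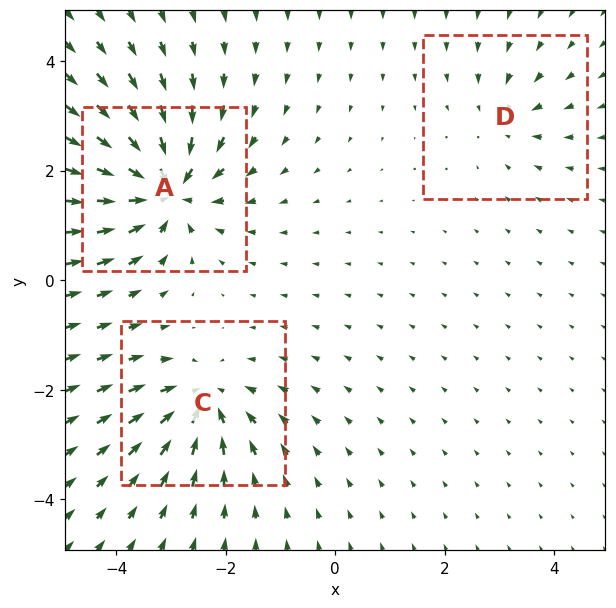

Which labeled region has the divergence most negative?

Divergence at each region's feature centre — A: about -6, C: about -4, D: about -2. Region A is most negative.

A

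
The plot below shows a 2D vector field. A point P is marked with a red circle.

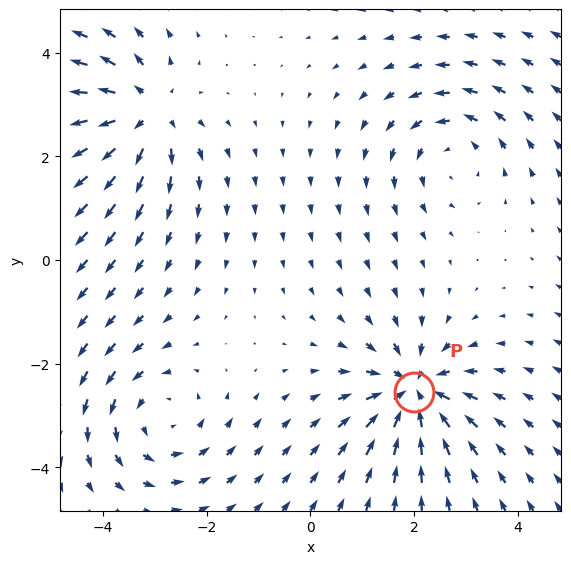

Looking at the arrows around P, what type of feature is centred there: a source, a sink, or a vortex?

sink

At P (2.0, -2.5) the arrows converge inward. Divergence about -6, curl ≈0 — negative divergence with near-zero curl is a sink.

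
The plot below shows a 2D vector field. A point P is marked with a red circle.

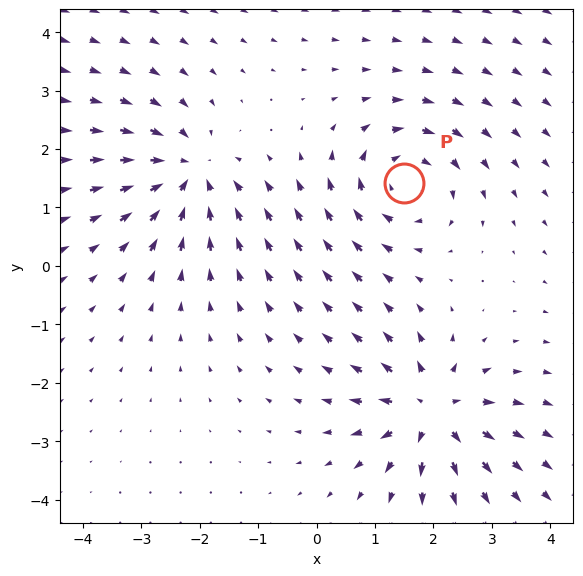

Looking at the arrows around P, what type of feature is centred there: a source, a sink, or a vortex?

vortex

At P (1.5, 1.4) the arrows circulate clockwise. Divergence ≈0, curl about -4 — near-zero divergence with nonzero curl is a vortex.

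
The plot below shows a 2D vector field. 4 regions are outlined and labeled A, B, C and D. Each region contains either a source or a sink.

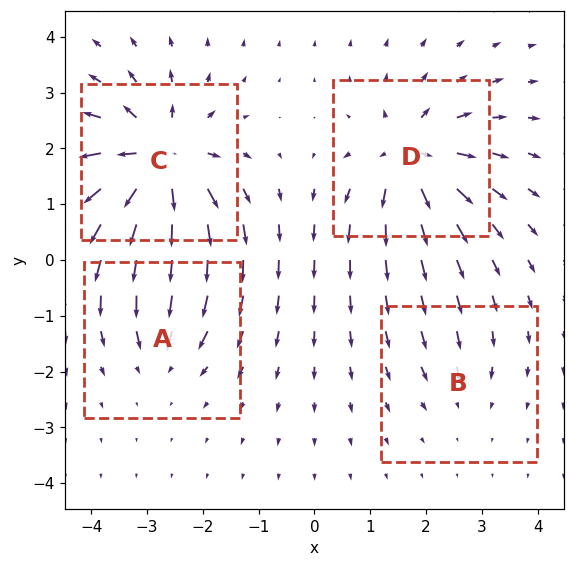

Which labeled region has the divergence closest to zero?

Divergence at each region's feature centre — A: about -4, B: about -2, C: about +8, D: about +6. Region B is closest to zero.

B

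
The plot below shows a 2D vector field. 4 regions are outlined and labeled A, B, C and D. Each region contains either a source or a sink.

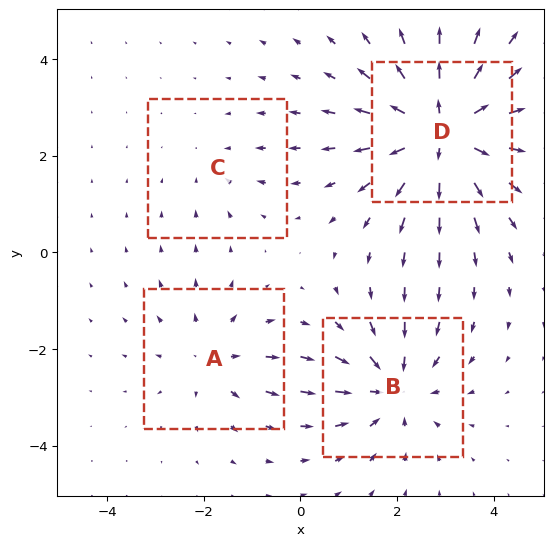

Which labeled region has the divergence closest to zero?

Divergence at each region's feature centre — A: about +3, B: about -5, C: about -2, D: about +7. Region C is closest to zero.

C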